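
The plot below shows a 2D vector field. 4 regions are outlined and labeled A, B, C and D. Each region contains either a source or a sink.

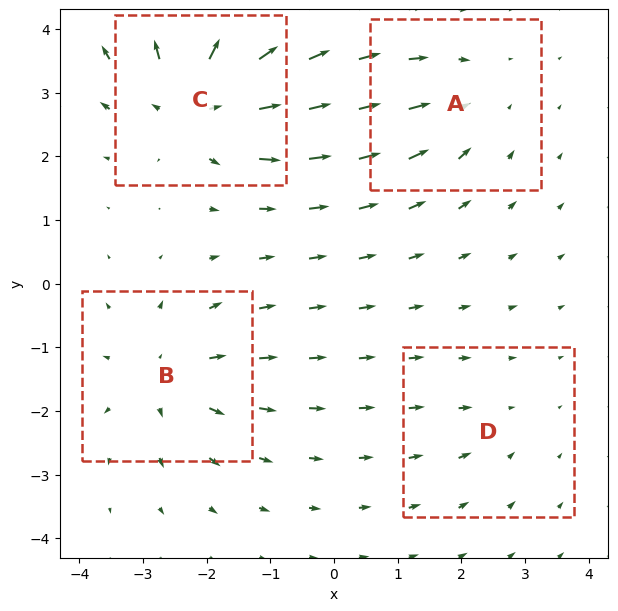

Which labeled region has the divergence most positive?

C

Divergence at each region's feature centre — A: about -3, B: about +5, C: about +7, D: about -2. Region C is most positive.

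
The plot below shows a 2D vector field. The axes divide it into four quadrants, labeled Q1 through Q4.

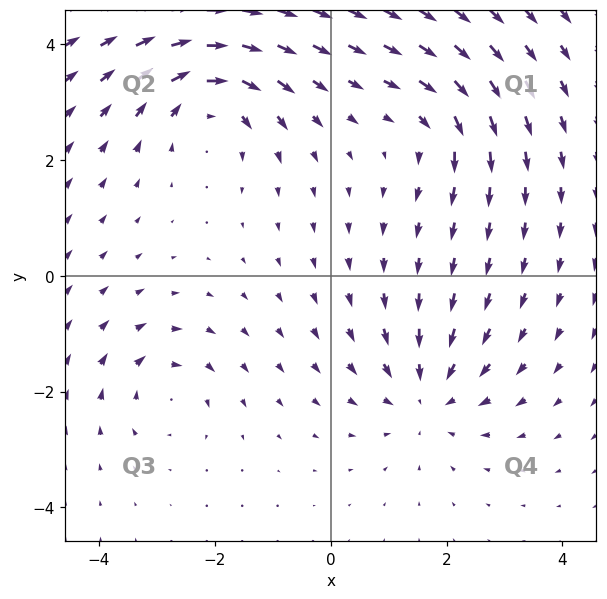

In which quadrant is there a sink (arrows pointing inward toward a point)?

The sink sits at approximately (1.7, -2.1), which lies in quadrant Q4. The divergence there is about -4, negative as expected for a sink.

Q4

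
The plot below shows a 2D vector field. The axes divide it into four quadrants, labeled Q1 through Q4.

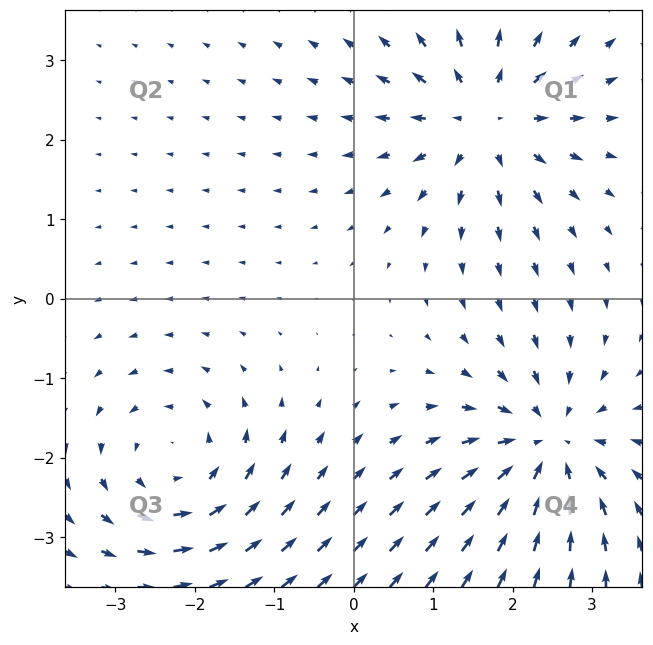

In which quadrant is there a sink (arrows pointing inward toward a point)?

Q4

The sink sits at approximately (2.4, -1.9), which lies in quadrant Q4. The divergence there is about -4, negative as expected for a sink.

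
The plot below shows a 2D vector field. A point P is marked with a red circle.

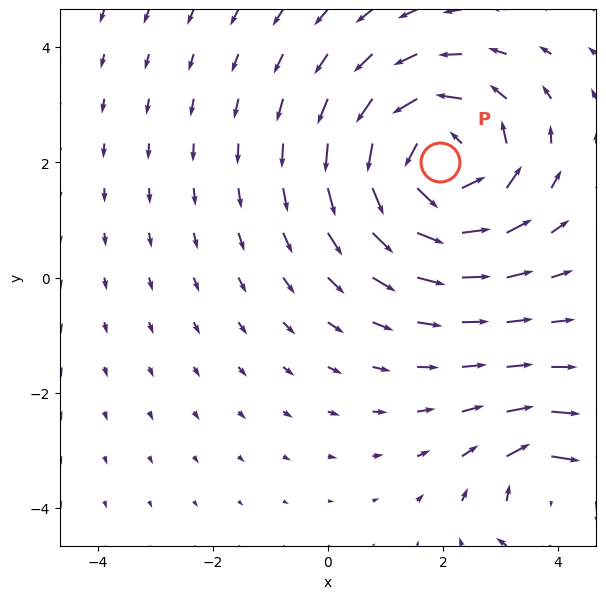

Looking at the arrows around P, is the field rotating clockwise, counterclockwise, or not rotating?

Near P at (2.0, 2.0) the arrows circulate counterclockwise. The curl (z-component) there is about +4; positive curl means counterclockwise rotation.

counterclockwise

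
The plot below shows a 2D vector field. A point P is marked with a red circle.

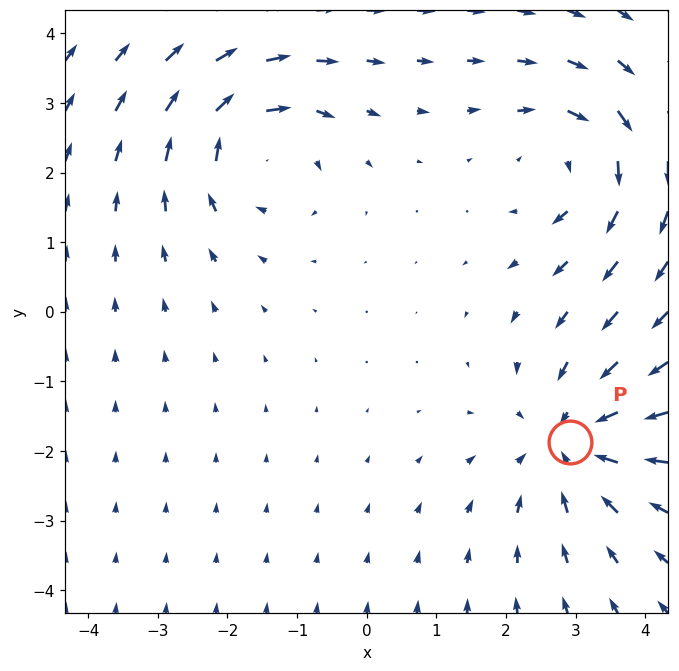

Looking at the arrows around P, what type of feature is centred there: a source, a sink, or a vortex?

At P (2.9, -1.9) the arrows converge inward. Divergence about -3, curl ≈0 — negative divergence with near-zero curl is a sink.

sink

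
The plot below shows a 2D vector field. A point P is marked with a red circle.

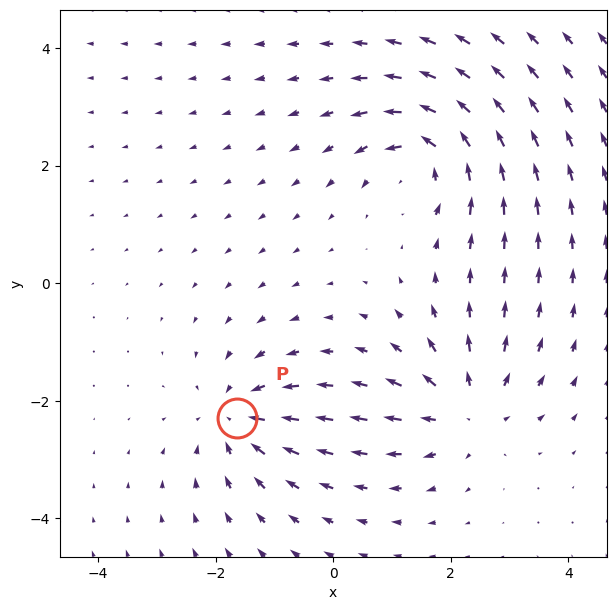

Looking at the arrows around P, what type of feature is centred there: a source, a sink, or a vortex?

sink

At P (-1.6, -2.3) the arrows converge inward. Divergence about -4, curl ≈0 — negative divergence with near-zero curl is a sink.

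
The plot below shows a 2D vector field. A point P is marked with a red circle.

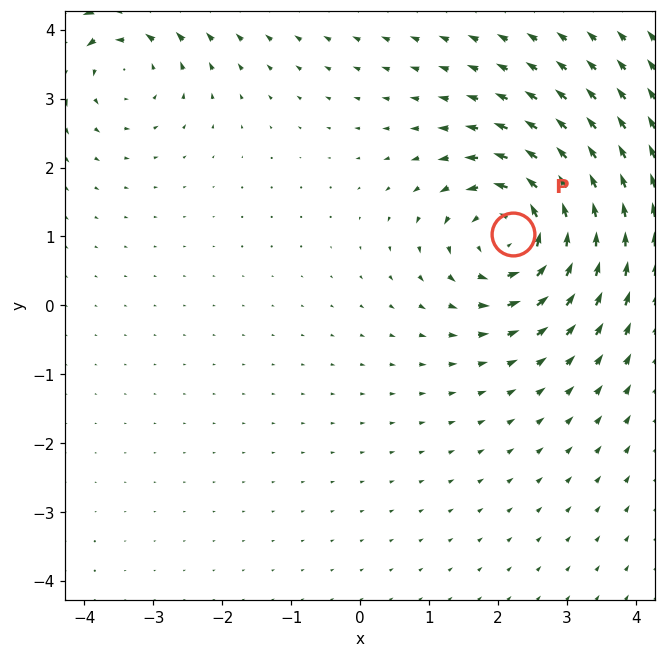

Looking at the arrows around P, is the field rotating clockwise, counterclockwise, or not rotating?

Near P at (2.2, 1.0) the arrows circulate counterclockwise. The curl (z-component) there is about +5; positive curl means counterclockwise rotation.

counterclockwise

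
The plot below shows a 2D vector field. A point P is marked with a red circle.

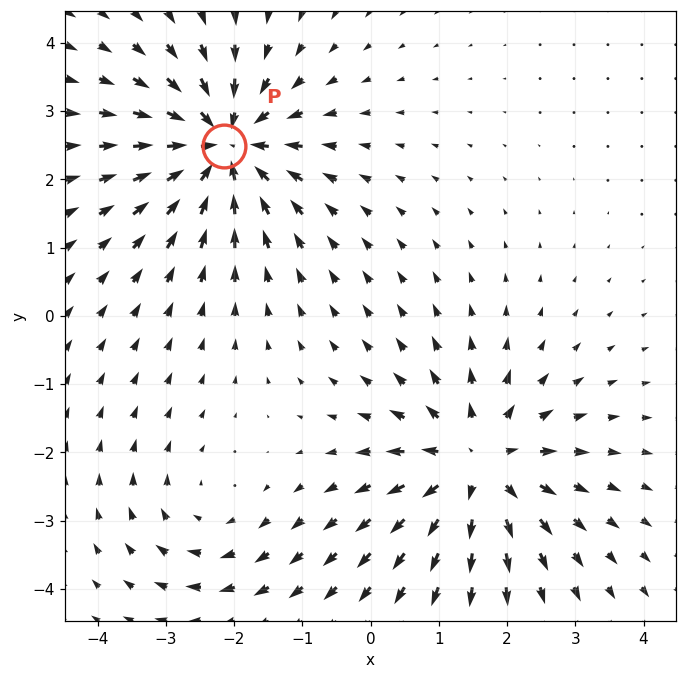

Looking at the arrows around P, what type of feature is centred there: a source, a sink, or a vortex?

At P (-2.2, 2.5) the arrows converge inward. Divergence about -6, curl ≈0 — negative divergence with near-zero curl is a sink.

sink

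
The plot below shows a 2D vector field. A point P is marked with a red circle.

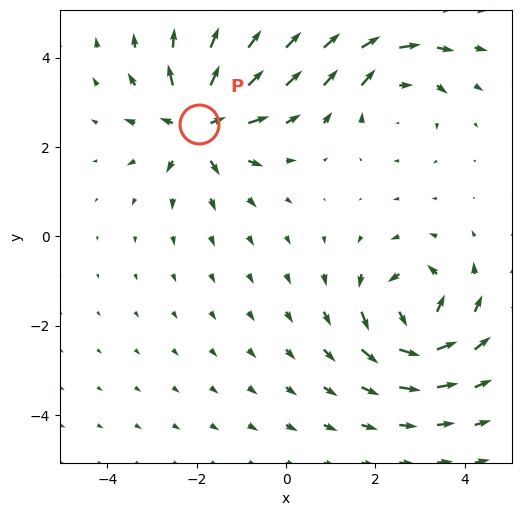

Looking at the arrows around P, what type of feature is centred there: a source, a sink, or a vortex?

At P (-2.0, 2.5) the arrows spread outward. Divergence about +6, curl ≈0 — positive divergence with near-zero curl is a source.

source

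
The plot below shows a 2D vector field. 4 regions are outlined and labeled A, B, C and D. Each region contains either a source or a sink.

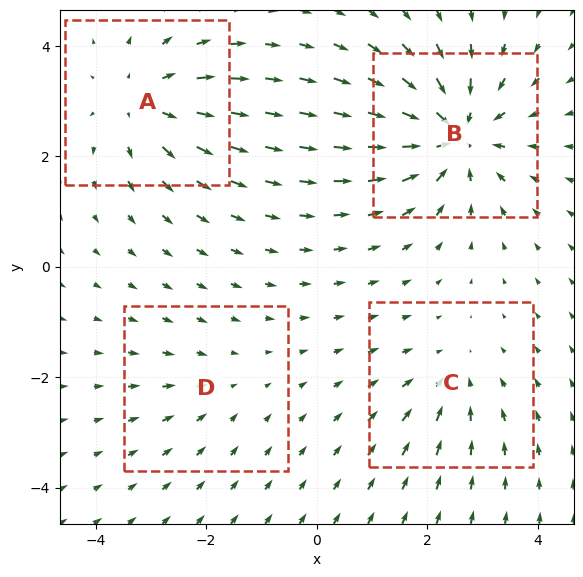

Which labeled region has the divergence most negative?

Divergence at each region's feature centre — A: about +5, B: about -7, C: about -3, D: about -2. Region B is most negative.

B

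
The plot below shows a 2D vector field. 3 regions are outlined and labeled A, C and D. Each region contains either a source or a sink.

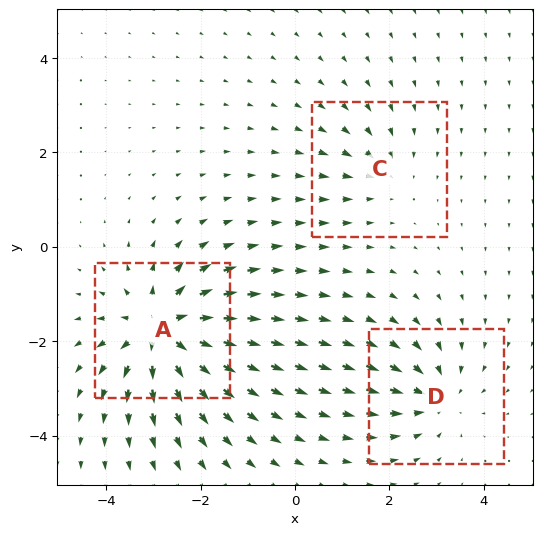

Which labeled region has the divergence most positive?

Divergence at each region's feature centre — A: about +6, C: about -2, D: about -3. Region A is most positive.

A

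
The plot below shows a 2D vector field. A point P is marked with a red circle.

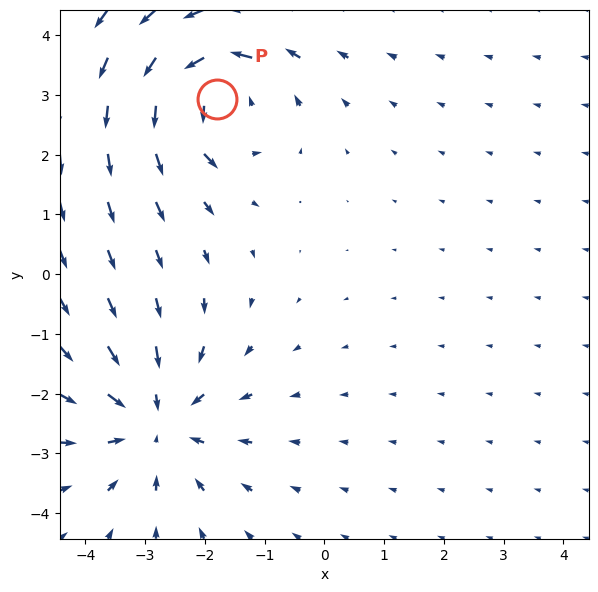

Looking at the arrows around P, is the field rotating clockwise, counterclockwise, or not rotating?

counterclockwise

Near P at (-1.8, 2.9) the arrows circulate counterclockwise. The curl (z-component) there is about +5; positive curl means counterclockwise rotation.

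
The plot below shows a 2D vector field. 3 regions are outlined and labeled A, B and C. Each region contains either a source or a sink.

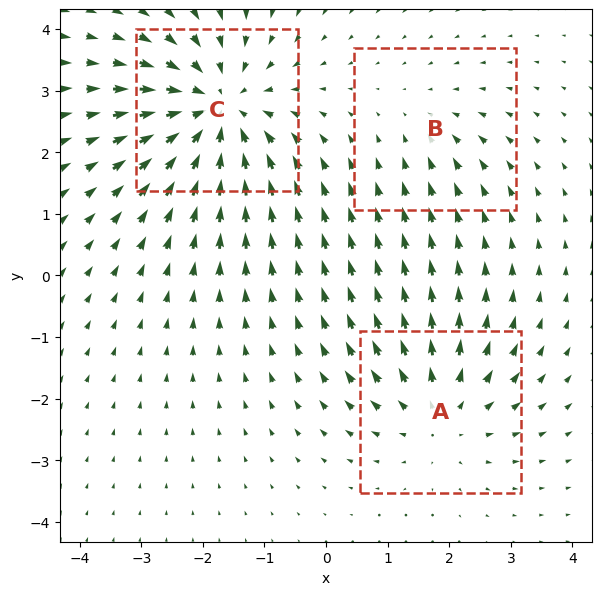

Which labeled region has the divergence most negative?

Divergence at each region's feature centre — A: about +3, B: about -2, C: about -5. Region C is most negative.

C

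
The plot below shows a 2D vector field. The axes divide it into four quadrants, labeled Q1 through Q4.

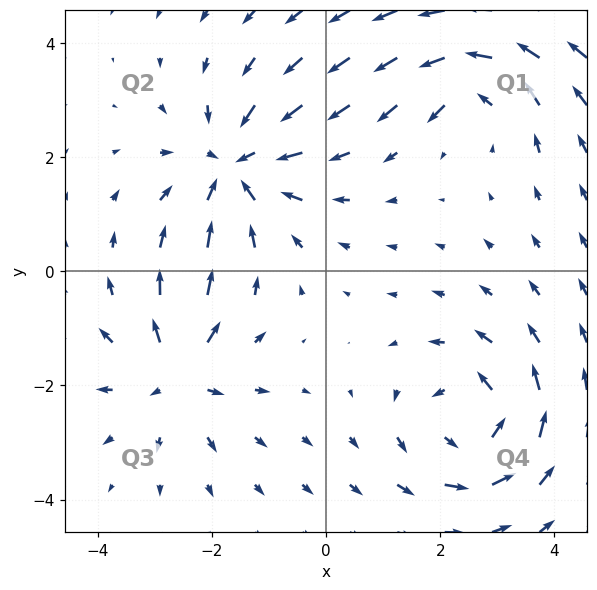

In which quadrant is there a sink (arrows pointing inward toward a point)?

Q2

The sink sits at approximately (-1.6, 1.8), which lies in quadrant Q2. The divergence there is about -5, negative as expected for a sink.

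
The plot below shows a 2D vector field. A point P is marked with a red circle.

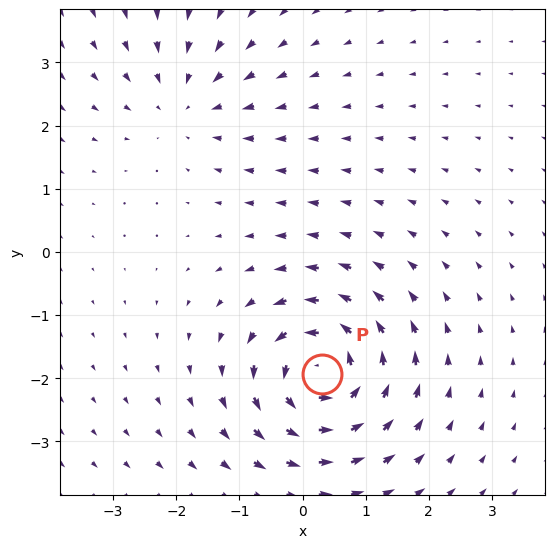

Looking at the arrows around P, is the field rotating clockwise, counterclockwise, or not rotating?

Near P at (0.3, -1.9) the arrows circulate counterclockwise. The curl (z-component) there is about +6; positive curl means counterclockwise rotation.

counterclockwise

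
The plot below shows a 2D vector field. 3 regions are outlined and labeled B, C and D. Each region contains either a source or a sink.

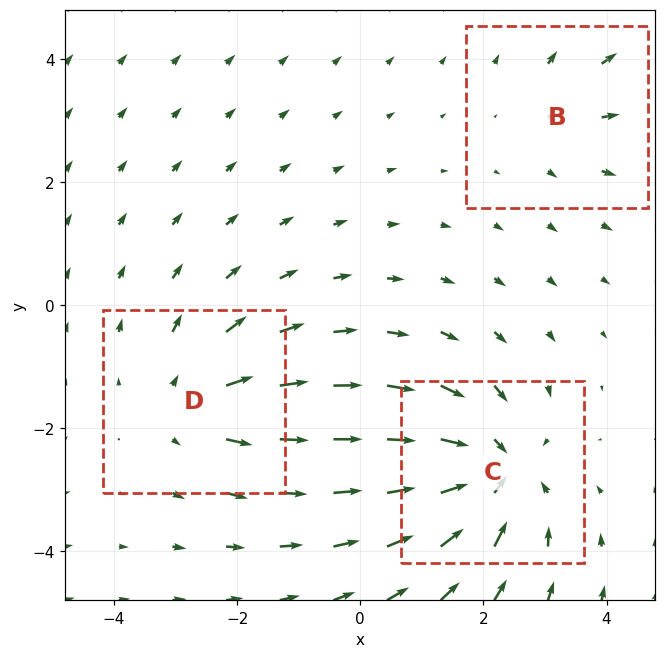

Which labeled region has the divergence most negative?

Divergence at each region's feature centre — B: about +2, C: about -4, D: about +3. Region C is most negative.

C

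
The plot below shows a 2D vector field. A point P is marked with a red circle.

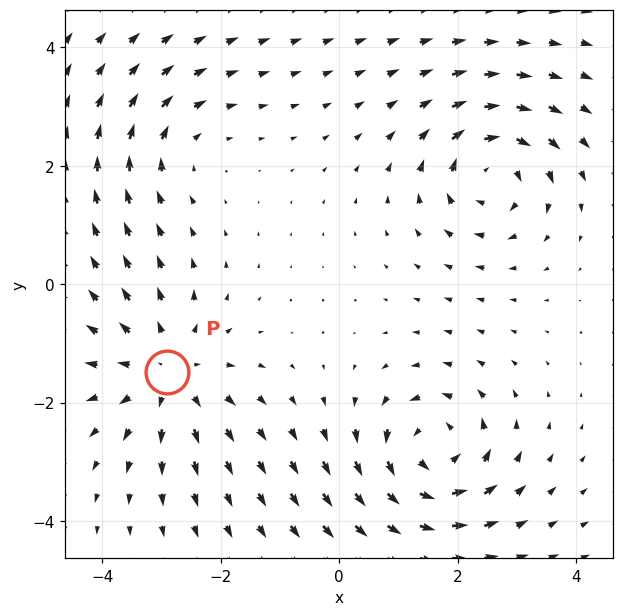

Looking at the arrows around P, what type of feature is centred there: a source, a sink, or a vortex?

source

At P (-2.9, -1.5) the arrows spread outward. Divergence about +4, curl ≈0 — positive divergence with near-zero curl is a source.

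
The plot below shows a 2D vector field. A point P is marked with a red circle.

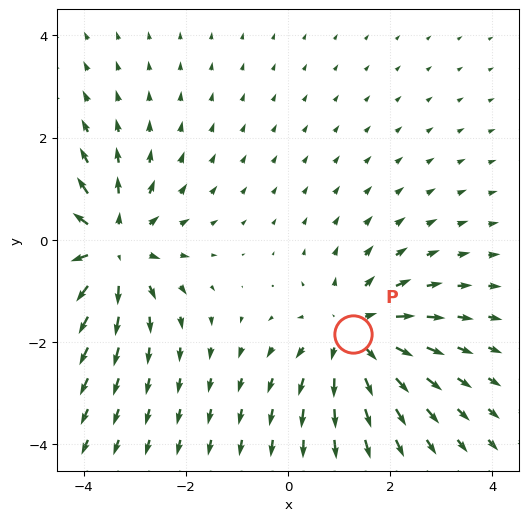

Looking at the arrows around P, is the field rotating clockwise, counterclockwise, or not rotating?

not rotating

Near P at (1.3, -1.9) the arrows show no circulation. The curl there is ≈0.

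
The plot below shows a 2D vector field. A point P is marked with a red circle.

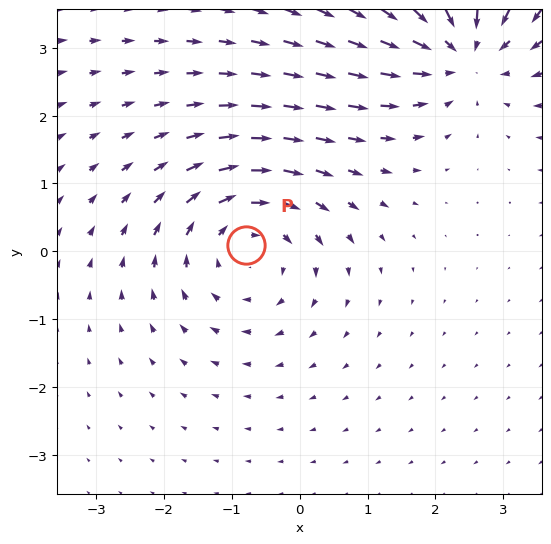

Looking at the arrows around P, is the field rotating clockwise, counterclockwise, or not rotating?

clockwise

Near P at (-0.8, 0.1) the arrows circulate clockwise. The curl (z-component) there is about -4; negative curl means clockwise rotation.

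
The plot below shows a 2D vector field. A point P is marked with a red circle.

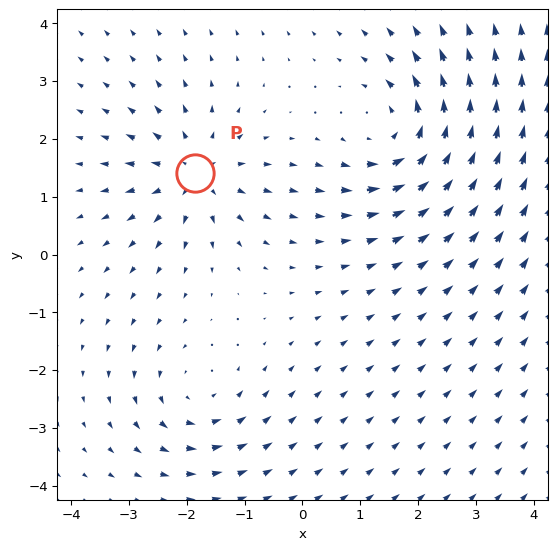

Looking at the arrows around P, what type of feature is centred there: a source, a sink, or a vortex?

source

At P (-1.9, 1.4) the arrows spread outward. Divergence about +5, curl ≈0 — positive divergence with near-zero curl is a source.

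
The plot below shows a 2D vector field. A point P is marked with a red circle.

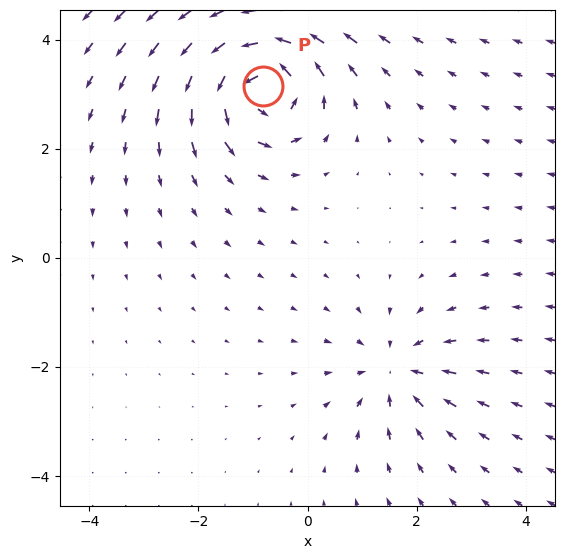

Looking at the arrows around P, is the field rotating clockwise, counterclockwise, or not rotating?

Near P at (-0.8, 3.2) the arrows circulate counterclockwise. The curl (z-component) there is about +7; positive curl means counterclockwise rotation.

counterclockwise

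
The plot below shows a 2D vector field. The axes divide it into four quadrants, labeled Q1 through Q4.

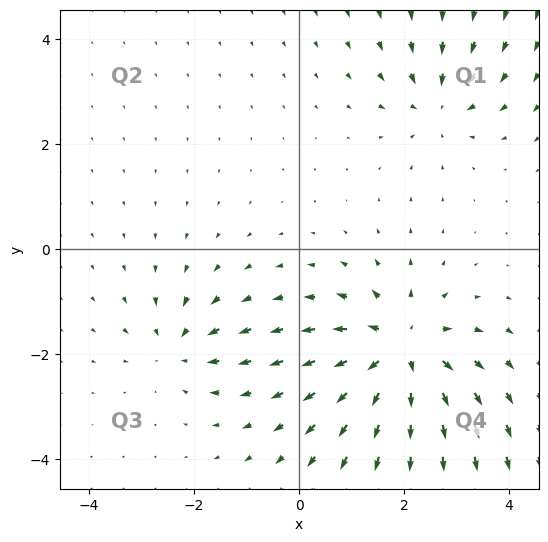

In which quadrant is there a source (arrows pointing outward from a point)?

The source sits at approximately (1.9, -1.9), which lies in quadrant Q4. The divergence there is about +5, positive as expected for a source.

Q4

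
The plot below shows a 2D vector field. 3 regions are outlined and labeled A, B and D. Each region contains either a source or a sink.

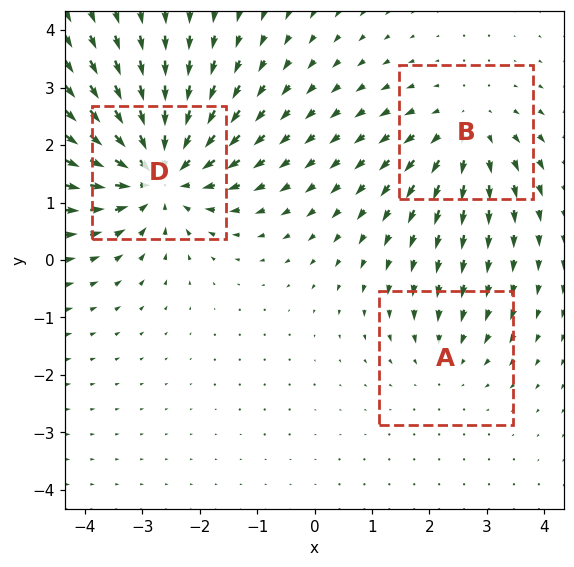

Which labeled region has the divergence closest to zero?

Divergence at each region's feature centre — A: about -2, B: about +3, D: about -5. Region A is closest to zero.

A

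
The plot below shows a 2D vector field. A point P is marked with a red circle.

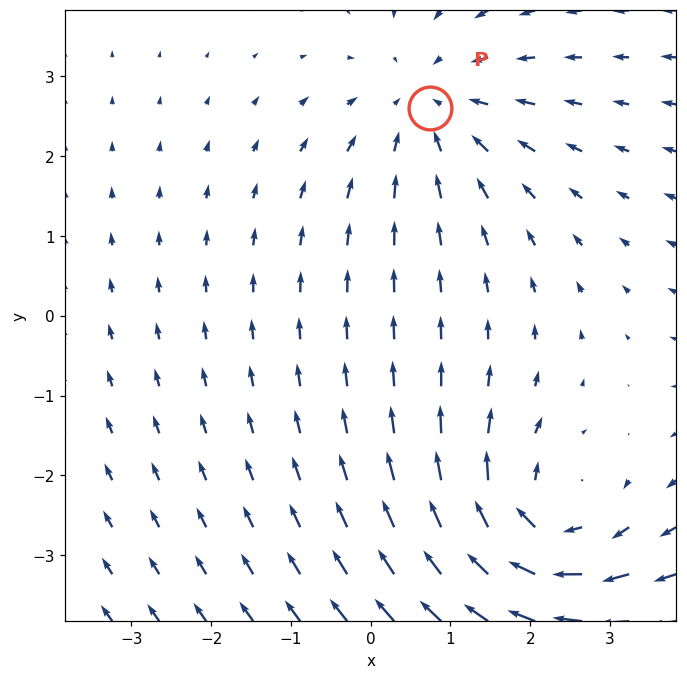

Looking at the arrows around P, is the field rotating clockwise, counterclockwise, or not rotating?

not rotating

Near P at (0.7, 2.6) the arrows show no circulation. The curl there is ≈0.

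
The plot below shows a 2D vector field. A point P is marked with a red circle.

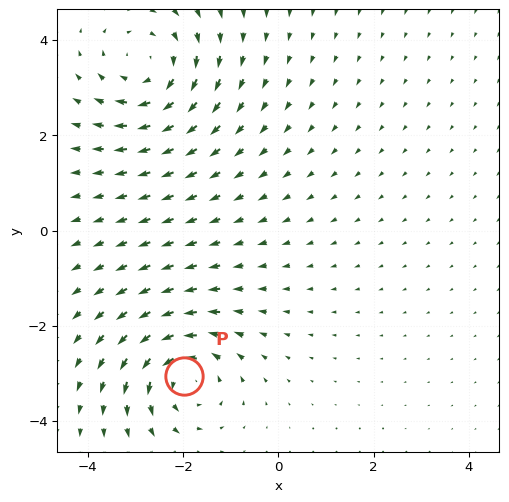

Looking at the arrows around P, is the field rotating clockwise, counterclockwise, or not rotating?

counterclockwise

Near P at (-2.0, -3.1) the arrows circulate counterclockwise. The curl (z-component) there is about +4; positive curl means counterclockwise rotation.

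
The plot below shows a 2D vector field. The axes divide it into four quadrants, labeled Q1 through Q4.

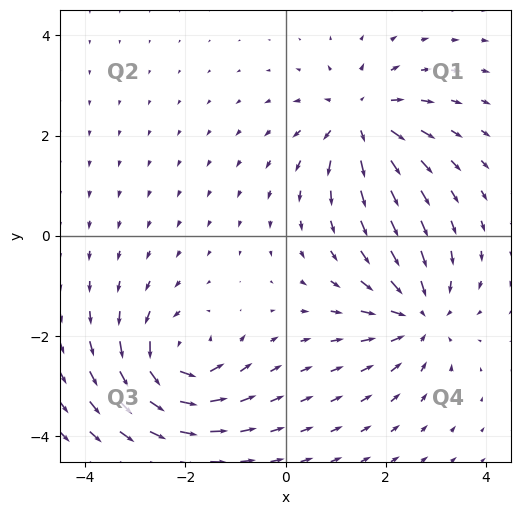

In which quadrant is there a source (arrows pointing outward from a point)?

Q1

The source sits at approximately (1.5, 2.3), which lies in quadrant Q1. The divergence there is about +6, positive as expected for a source.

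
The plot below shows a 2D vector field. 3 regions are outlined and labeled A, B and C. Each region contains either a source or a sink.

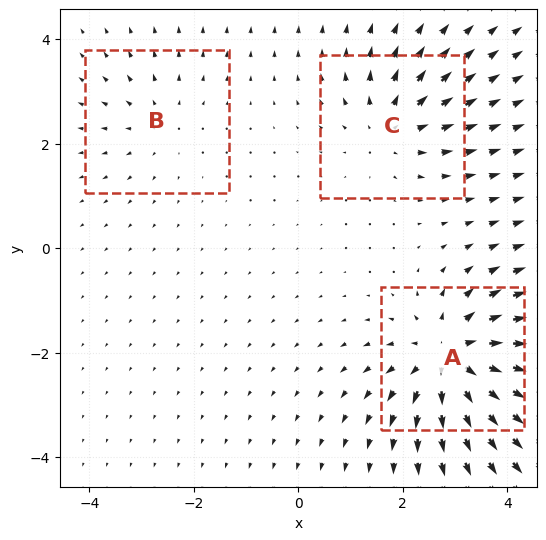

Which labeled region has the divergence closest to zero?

Divergence at each region's feature centre — A: about +5, B: about +2, C: about +3. Region B is closest to zero.

B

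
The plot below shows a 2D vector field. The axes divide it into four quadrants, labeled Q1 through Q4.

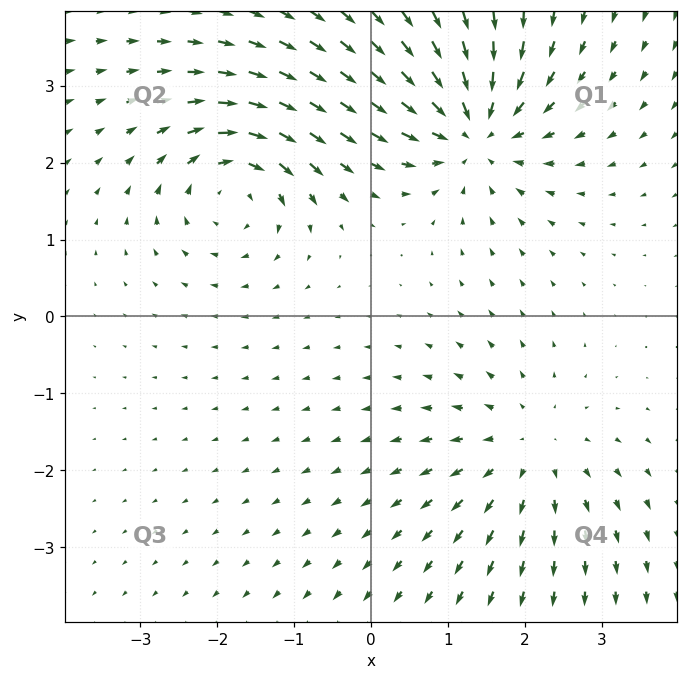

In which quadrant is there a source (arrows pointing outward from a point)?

Q4

The source sits at approximately (2.0, -1.8), which lies in quadrant Q4. The divergence there is about +3, positive as expected for a source.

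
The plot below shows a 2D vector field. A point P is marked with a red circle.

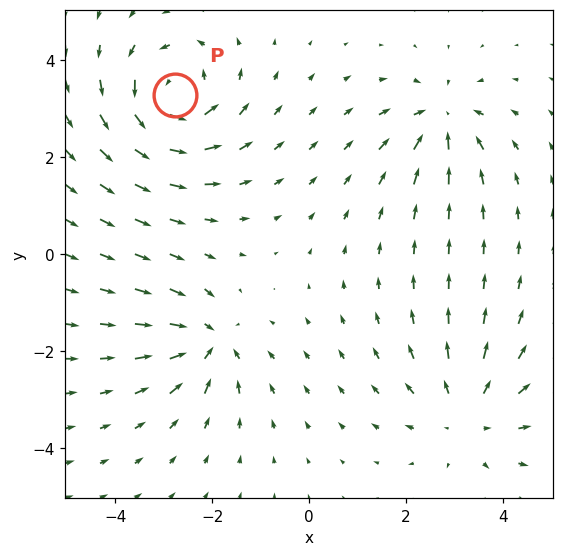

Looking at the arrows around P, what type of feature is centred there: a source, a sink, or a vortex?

vortex

At P (-2.8, 3.3) the arrows circulate counterclockwise. Divergence ≈0, curl about +5 — near-zero divergence with nonzero curl is a vortex.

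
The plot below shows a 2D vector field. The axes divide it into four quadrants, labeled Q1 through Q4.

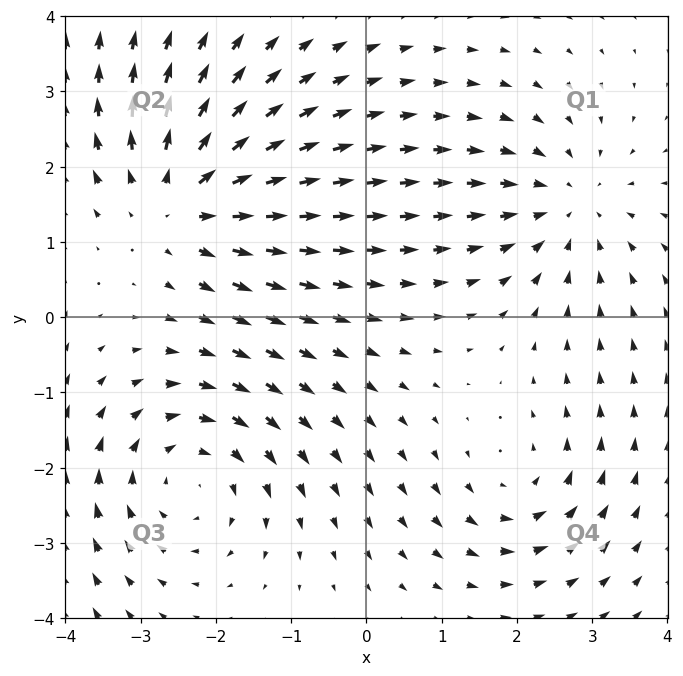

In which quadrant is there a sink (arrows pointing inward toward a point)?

Q1

The sink sits at approximately (2.7, 1.5), which lies in quadrant Q1. The divergence there is about -3, negative as expected for a sink.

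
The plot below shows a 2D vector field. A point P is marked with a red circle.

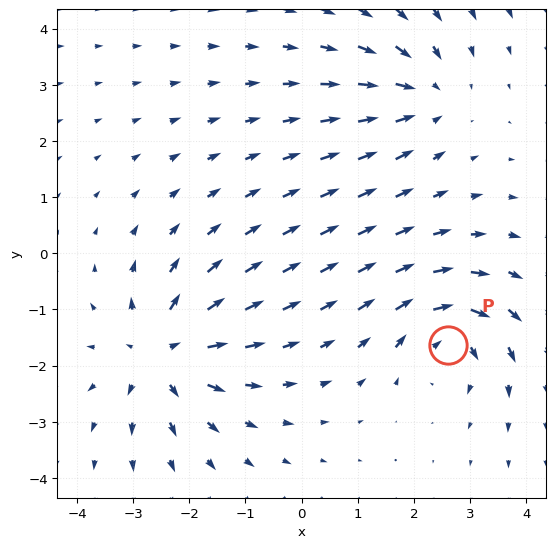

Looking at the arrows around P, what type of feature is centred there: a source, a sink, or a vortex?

At P (2.6, -1.6) the arrows circulate clockwise. Divergence ≈0, curl about -6 — near-zero divergence with nonzero curl is a vortex.

vortex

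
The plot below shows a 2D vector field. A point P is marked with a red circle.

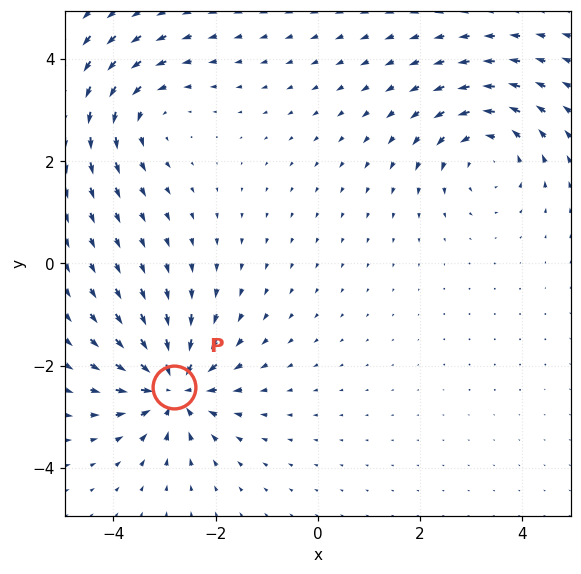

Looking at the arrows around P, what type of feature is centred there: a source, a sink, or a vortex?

At P (-2.8, -2.4) the arrows converge inward. Divergence about -6, curl ≈0 — negative divergence with near-zero curl is a sink.

sink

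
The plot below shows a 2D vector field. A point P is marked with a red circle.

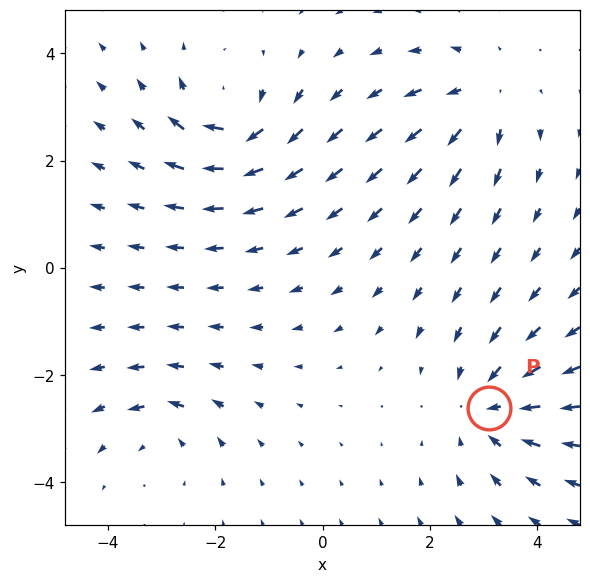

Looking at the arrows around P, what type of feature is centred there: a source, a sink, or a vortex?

At P (3.1, -2.6) the arrows converge inward. Divergence about -4, curl ≈0 — negative divergence with near-zero curl is a sink.

sink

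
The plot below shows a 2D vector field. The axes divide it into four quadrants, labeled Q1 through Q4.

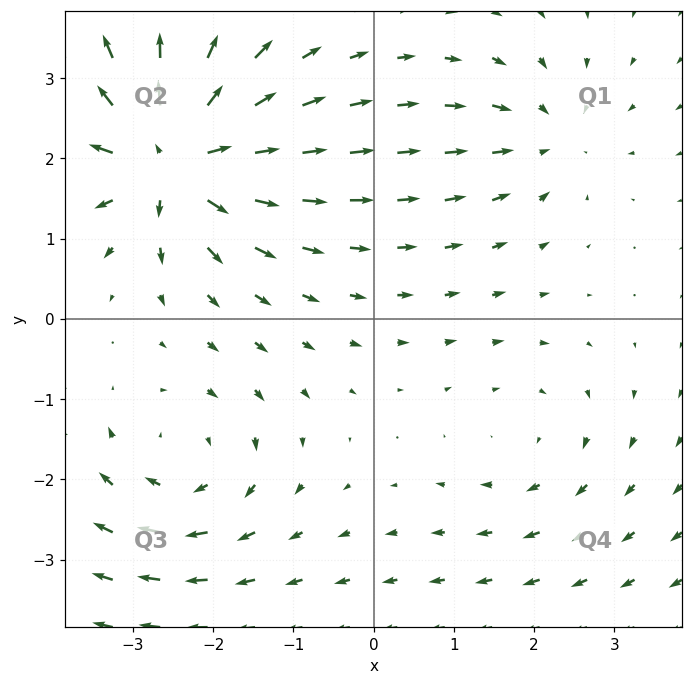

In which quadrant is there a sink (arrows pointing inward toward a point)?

Q1

The sink sits at approximately (2.2, 2.3), which lies in quadrant Q1. The divergence there is about -3, negative as expected for a sink.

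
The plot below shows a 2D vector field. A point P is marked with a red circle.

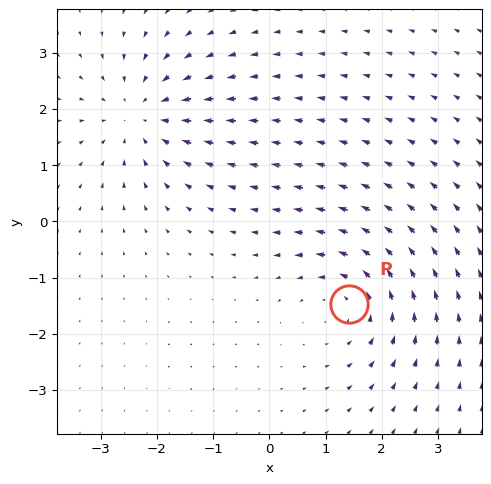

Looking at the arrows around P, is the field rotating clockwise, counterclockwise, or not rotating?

Near P at (1.4, -1.5) the arrows circulate counterclockwise. The curl (z-component) there is about +2; positive curl means counterclockwise rotation.

counterclockwise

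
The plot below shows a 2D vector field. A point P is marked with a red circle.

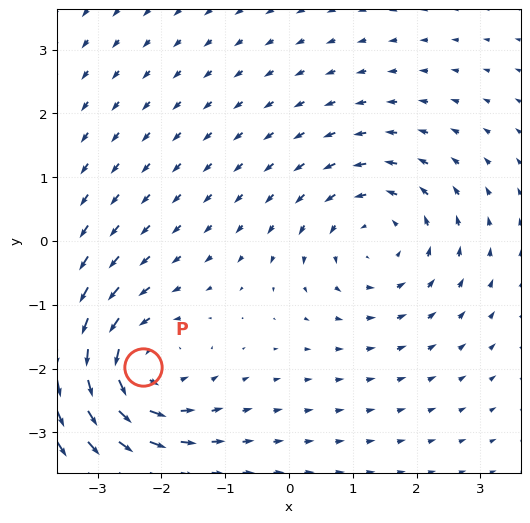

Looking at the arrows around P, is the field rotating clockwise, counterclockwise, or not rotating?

counterclockwise

Near P at (-2.3, -2.0) the arrows circulate counterclockwise. The curl (z-component) there is about +4; positive curl means counterclockwise rotation.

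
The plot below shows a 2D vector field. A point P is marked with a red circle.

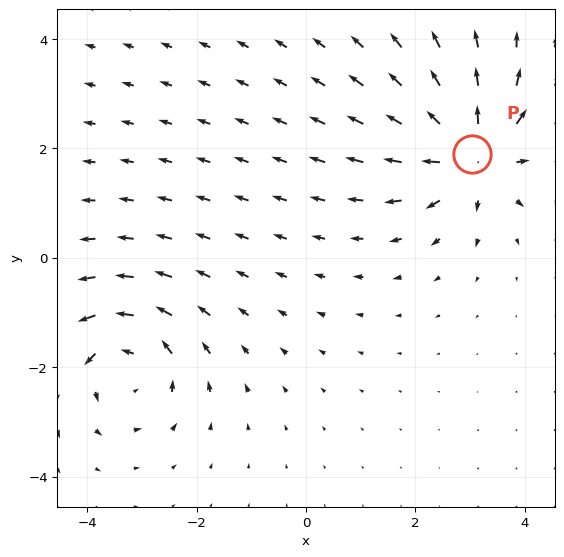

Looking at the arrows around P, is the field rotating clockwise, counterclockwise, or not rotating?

not rotating

Near P at (3.0, 1.9) the arrows show no circulation. The curl there is ≈0.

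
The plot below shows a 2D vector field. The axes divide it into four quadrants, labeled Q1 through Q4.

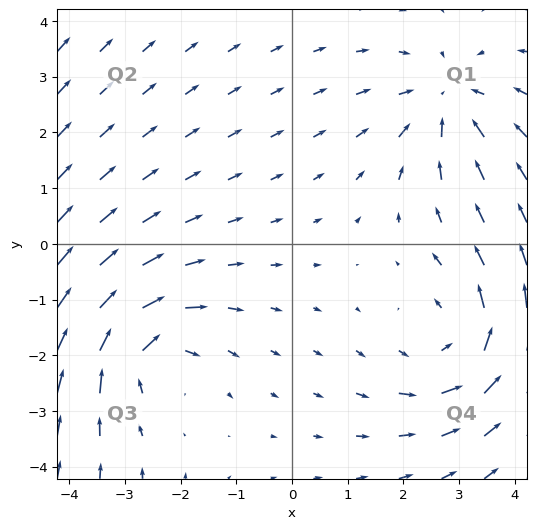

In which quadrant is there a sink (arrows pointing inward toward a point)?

Q1

The sink sits at approximately (2.8, 2.6), which lies in quadrant Q1. The divergence there is about -3, negative as expected for a sink.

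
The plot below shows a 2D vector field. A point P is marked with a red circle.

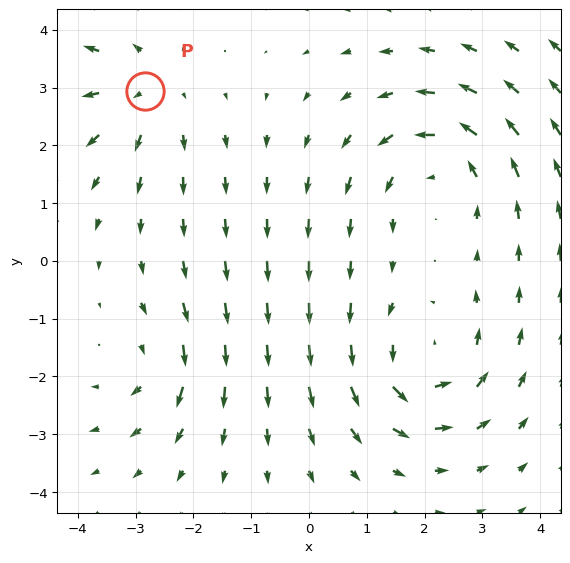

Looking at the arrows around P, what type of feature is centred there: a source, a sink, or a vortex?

At P (-2.8, 2.9) the arrows spread outward. Divergence about +3, curl ≈0 — positive divergence with near-zero curl is a source.

source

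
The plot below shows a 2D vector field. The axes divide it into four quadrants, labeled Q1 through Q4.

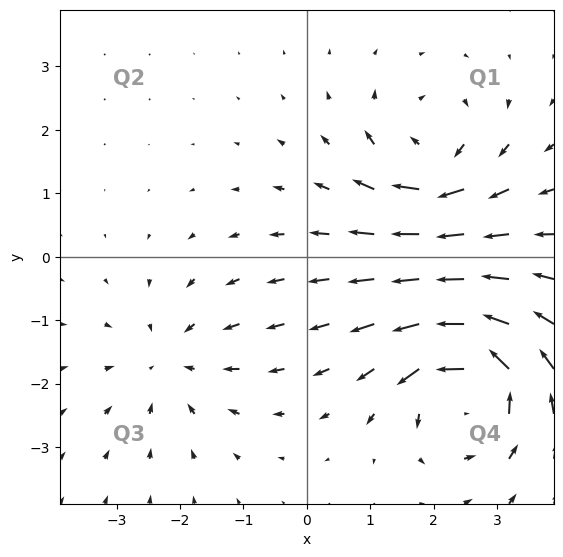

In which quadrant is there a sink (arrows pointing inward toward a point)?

The sink sits at approximately (-2.1, -1.6), which lies in quadrant Q3. The divergence there is about -3, negative as expected for a sink.

Q3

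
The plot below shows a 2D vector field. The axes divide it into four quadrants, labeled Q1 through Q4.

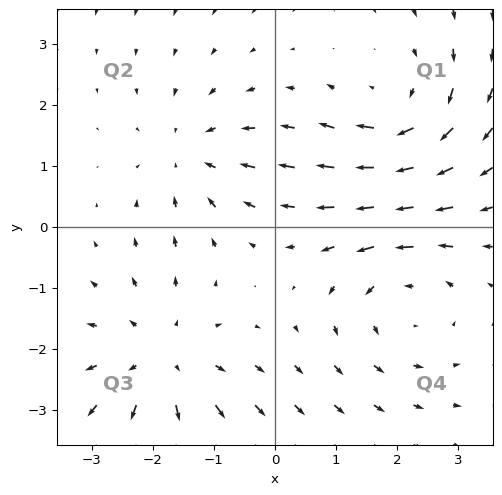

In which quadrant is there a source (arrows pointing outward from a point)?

Q3

The source sits at approximately (-1.8, -2.2), which lies in quadrant Q3. The divergence there is about +4, positive as expected for a source.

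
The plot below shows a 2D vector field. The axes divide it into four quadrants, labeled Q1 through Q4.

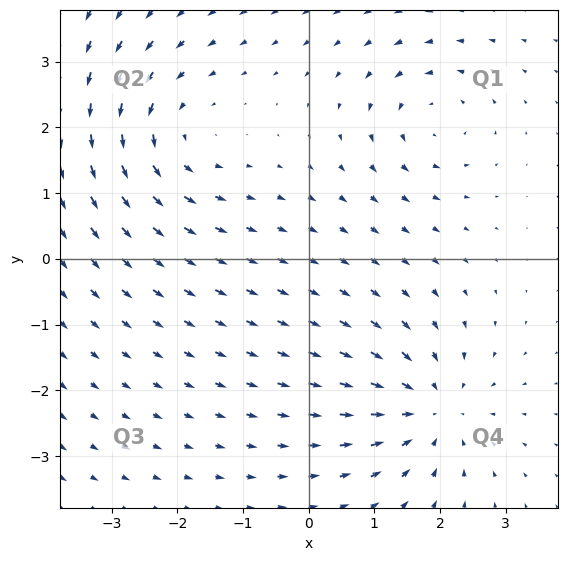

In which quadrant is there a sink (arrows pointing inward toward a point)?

Q4

The sink sits at approximately (1.9, -2.3), which lies in quadrant Q4. The divergence there is about -4, negative as expected for a sink.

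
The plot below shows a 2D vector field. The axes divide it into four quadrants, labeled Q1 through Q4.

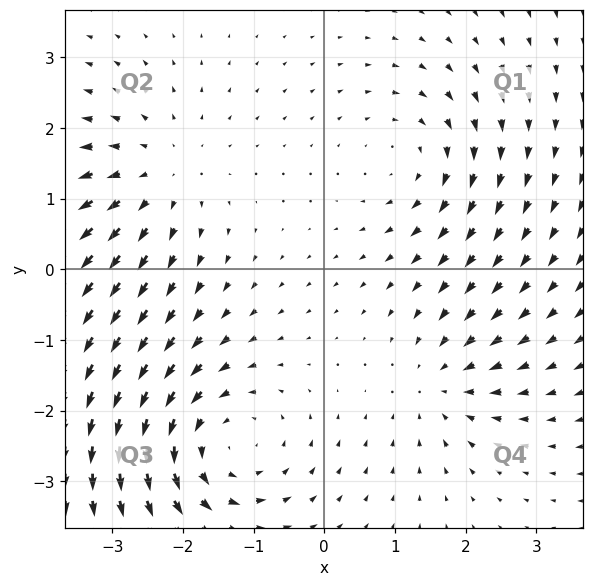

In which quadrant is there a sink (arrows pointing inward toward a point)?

Q4

The sink sits at approximately (1.7, -1.6), which lies in quadrant Q4. The divergence there is about -3, negative as expected for a sink.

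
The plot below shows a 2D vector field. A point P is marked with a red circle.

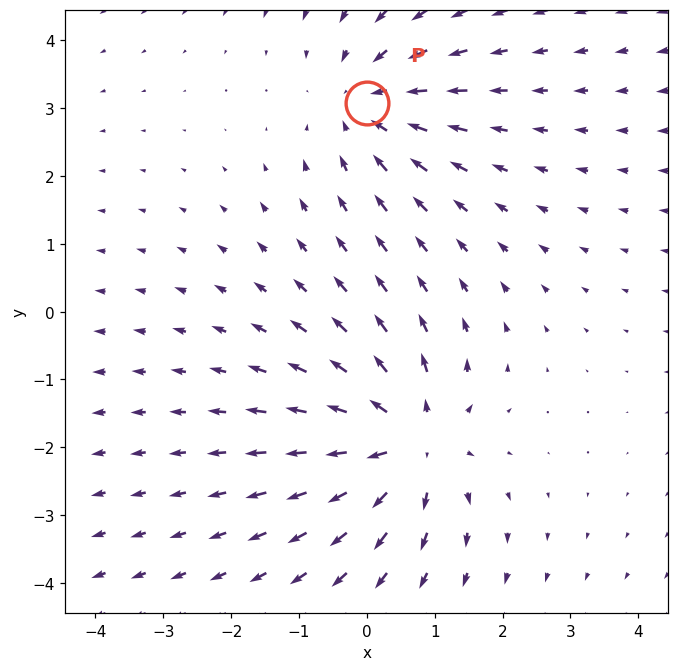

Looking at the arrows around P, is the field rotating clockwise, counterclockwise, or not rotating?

Near P at (0.0, 3.1) the arrows show no circulation. The curl there is ≈0.

not rotating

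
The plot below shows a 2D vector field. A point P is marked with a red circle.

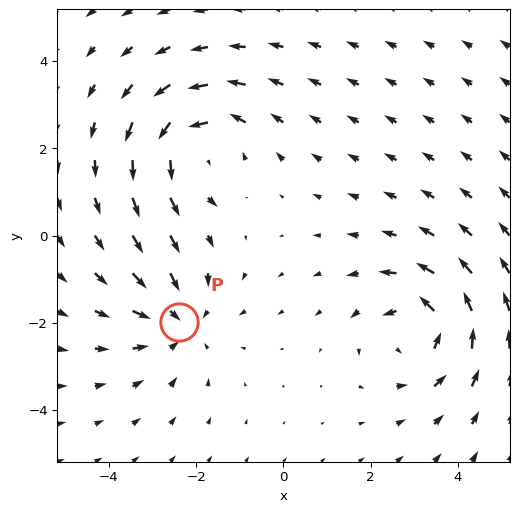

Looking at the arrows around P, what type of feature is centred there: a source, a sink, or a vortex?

sink

At P (-2.4, -2.0) the arrows converge inward. Divergence about -3, curl ≈0 — negative divergence with near-zero curl is a sink.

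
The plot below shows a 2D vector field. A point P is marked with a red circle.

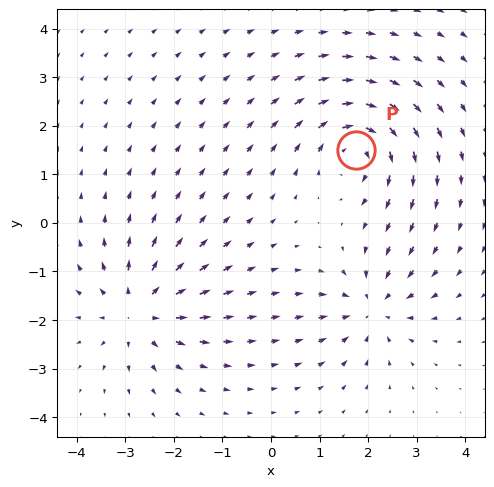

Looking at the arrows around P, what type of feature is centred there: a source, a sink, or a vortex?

At P (1.7, 1.5) the arrows circulate clockwise. Divergence ≈0, curl about -5 — near-zero divergence with nonzero curl is a vortex.

vortex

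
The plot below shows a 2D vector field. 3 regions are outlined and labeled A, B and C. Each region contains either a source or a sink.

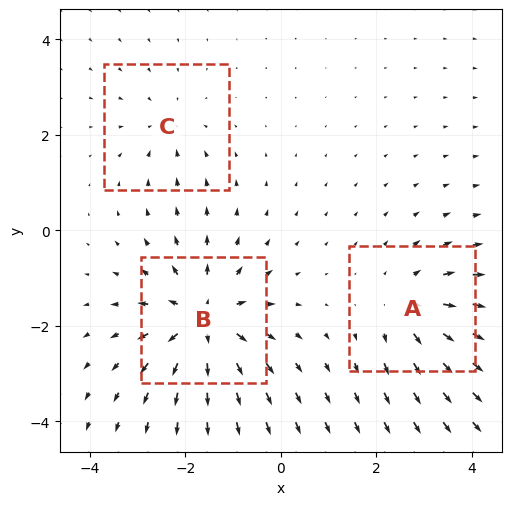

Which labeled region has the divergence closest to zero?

C

Divergence at each region's feature centre — A: about +3, B: about +5, C: about -2. Region C is closest to zero.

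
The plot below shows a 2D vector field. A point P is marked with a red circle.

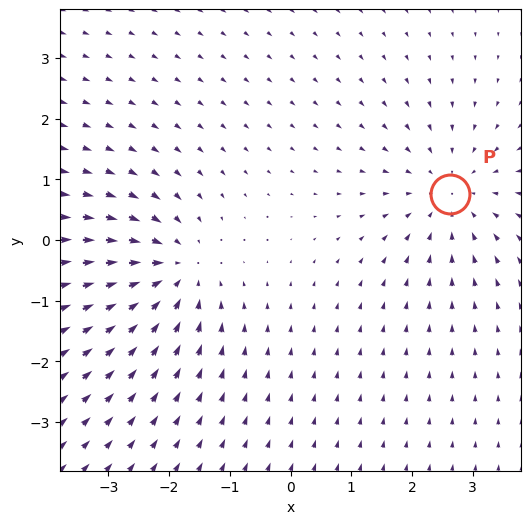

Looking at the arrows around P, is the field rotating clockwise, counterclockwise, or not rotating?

not rotating

Near P at (2.6, 0.8) the arrows show no circulation. The curl there is ≈0.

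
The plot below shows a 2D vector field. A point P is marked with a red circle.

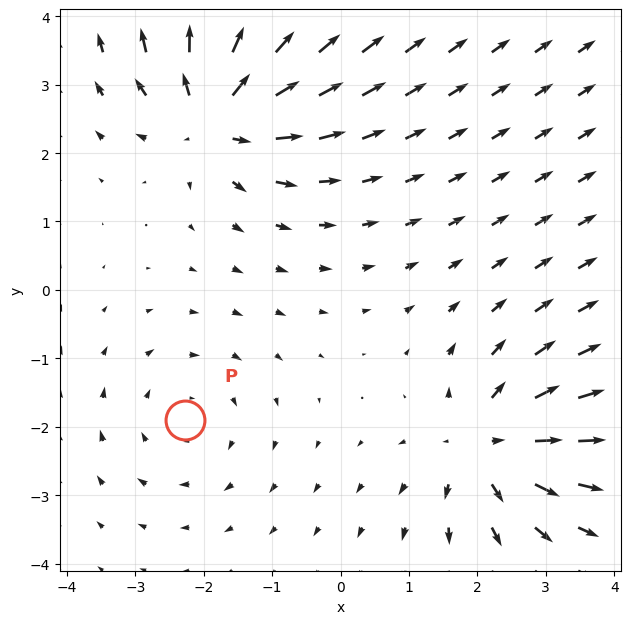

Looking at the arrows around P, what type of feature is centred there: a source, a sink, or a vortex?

vortex

At P (-2.3, -1.9) the arrows circulate clockwise. Divergence ≈0, curl about -2 — near-zero divergence with nonzero curl is a vortex.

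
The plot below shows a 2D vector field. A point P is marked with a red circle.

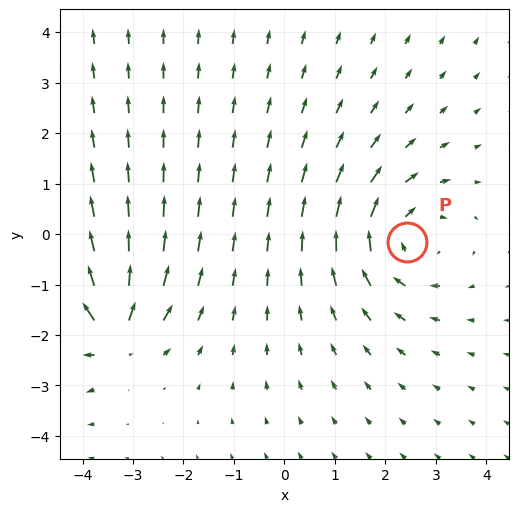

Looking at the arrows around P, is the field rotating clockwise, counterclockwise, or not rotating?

Near P at (2.4, -0.1) the arrows circulate clockwise. The curl (z-component) there is about -3; negative curl means clockwise rotation.

clockwise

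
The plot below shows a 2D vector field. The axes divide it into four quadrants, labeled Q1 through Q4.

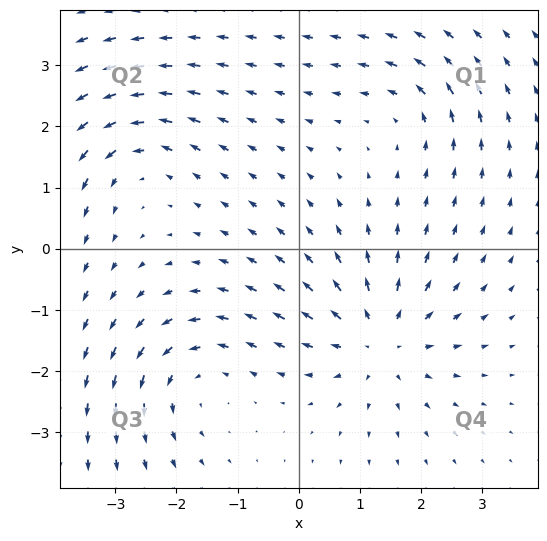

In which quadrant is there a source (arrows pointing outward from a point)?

The source sits at approximately (1.3, -1.5), which lies in quadrant Q4. The divergence there is about +5, positive as expected for a source.

Q4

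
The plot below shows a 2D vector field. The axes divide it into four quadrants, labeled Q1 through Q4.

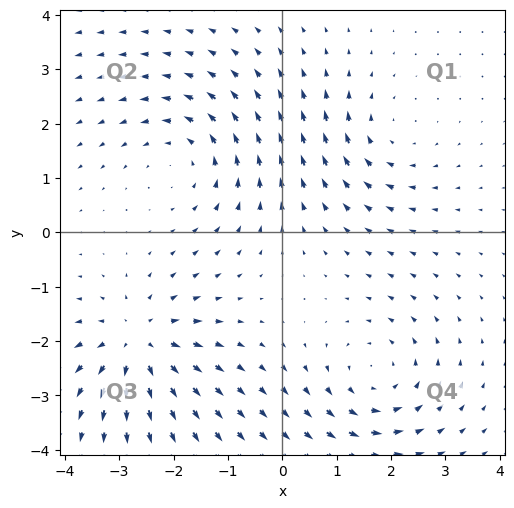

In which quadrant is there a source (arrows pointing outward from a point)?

The source sits at approximately (-2.6, -2.0), which lies in quadrant Q3. The divergence there is about +6, positive as expected for a source.

Q3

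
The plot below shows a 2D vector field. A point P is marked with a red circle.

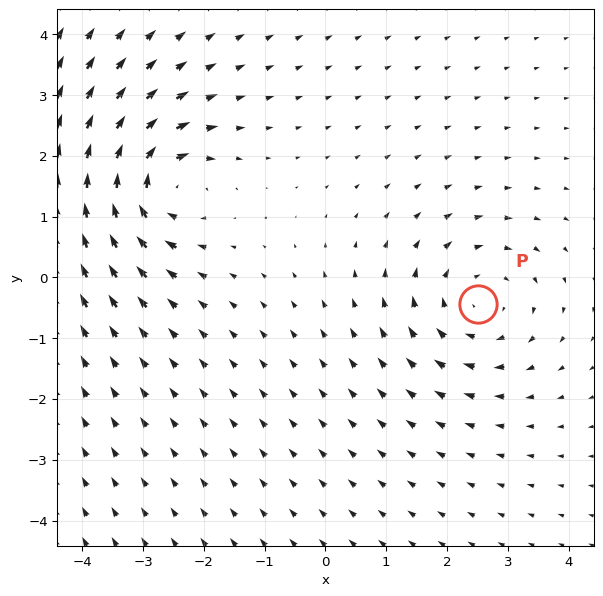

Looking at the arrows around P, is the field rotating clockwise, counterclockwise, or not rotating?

Near P at (2.5, -0.4) the arrows circulate clockwise. The curl (z-component) there is about -4; negative curl means clockwise rotation.

clockwise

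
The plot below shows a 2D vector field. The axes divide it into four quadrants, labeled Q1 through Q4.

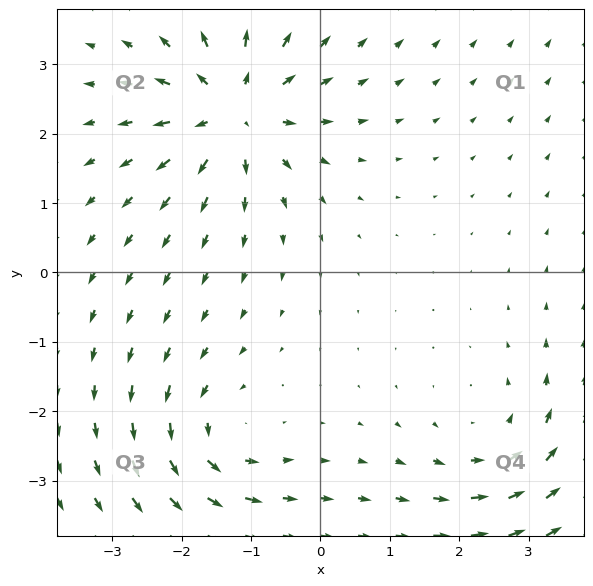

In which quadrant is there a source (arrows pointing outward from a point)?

Q2

The source sits at approximately (-1.2, 2.3), which lies in quadrant Q2. The divergence there is about +6, positive as expected for a source.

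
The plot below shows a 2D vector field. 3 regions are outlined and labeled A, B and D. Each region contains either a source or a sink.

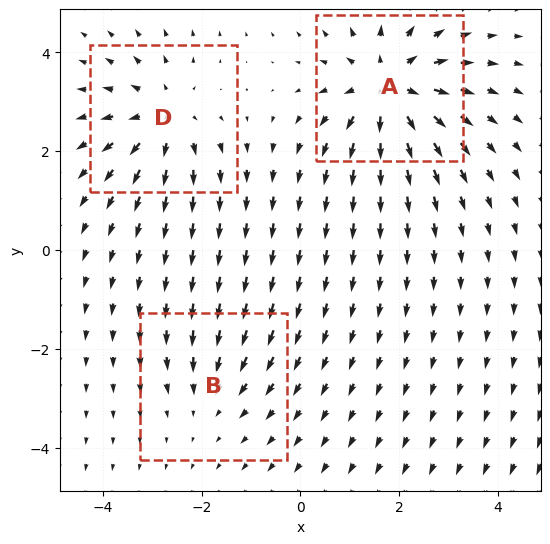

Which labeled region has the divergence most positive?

A

Divergence at each region's feature centre — A: about +5, B: about -2, D: about +4. Region A is most positive.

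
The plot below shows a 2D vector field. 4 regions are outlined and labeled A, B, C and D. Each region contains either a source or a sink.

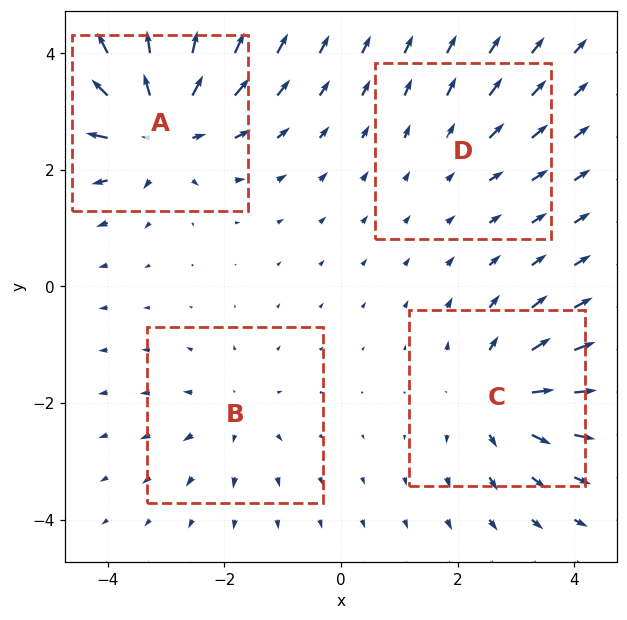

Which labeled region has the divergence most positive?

Divergence at each region's feature centre — A: about +7, B: about +3, C: about +5, D: about +2. Region A is most positive.

A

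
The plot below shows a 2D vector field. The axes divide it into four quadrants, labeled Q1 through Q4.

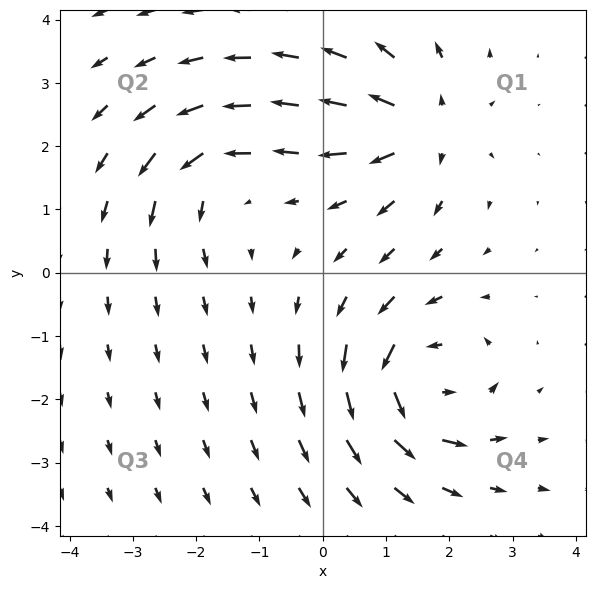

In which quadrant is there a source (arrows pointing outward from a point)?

Q1

The source sits at approximately (1.6, 2.3), which lies in quadrant Q1. The divergence there is about +4, positive as expected for a source.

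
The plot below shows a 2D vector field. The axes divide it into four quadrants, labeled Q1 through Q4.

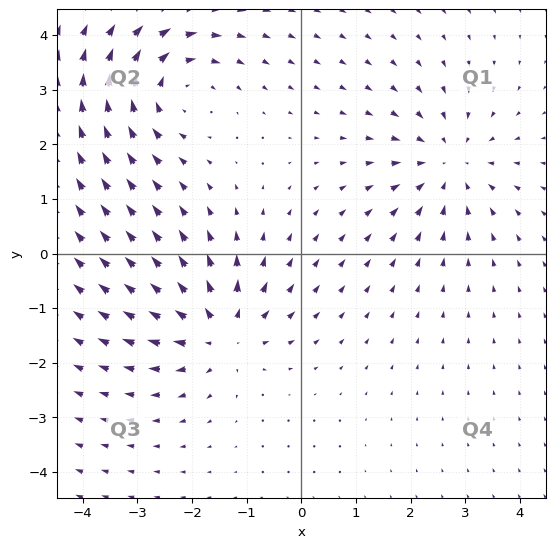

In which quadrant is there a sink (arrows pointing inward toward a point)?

The sink sits at approximately (2.7, 1.6), which lies in quadrant Q1. The divergence there is about -4, negative as expected for a sink.

Q1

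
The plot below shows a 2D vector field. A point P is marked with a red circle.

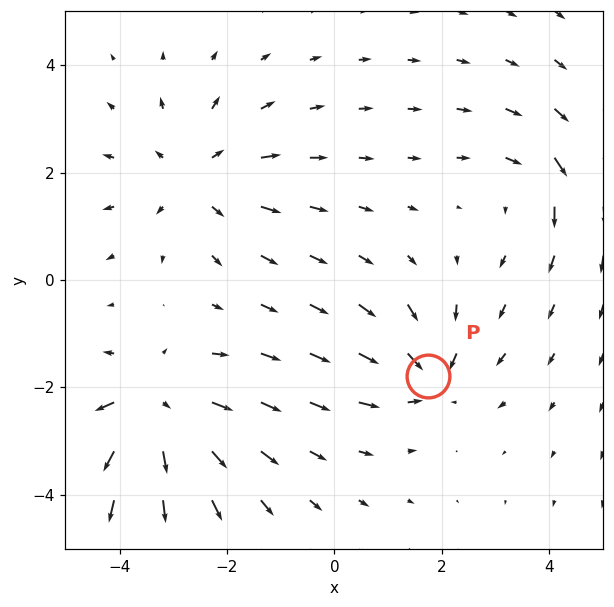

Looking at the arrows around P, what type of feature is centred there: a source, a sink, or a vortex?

At P (1.7, -1.8) the arrows converge inward. Divergence about -4, curl ≈0 — negative divergence with near-zero curl is a sink.

sink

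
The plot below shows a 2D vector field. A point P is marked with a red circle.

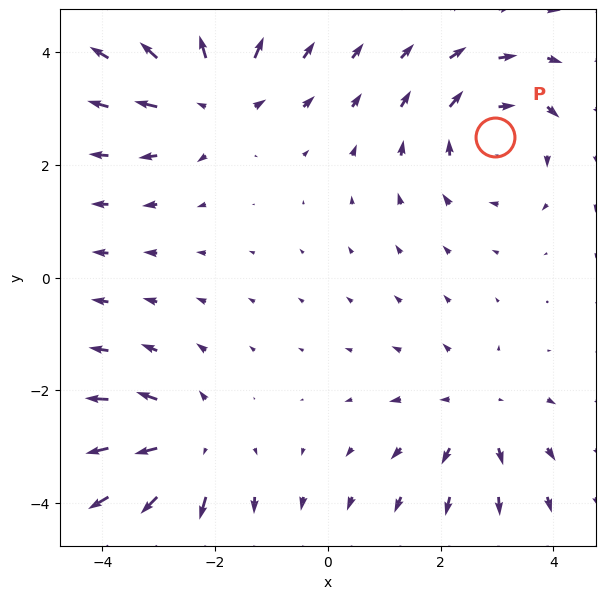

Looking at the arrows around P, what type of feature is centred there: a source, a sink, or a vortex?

vortex

At P (3.0, 2.5) the arrows circulate clockwise. Divergence ≈0, curl about -4 — near-zero divergence with nonzero curl is a vortex.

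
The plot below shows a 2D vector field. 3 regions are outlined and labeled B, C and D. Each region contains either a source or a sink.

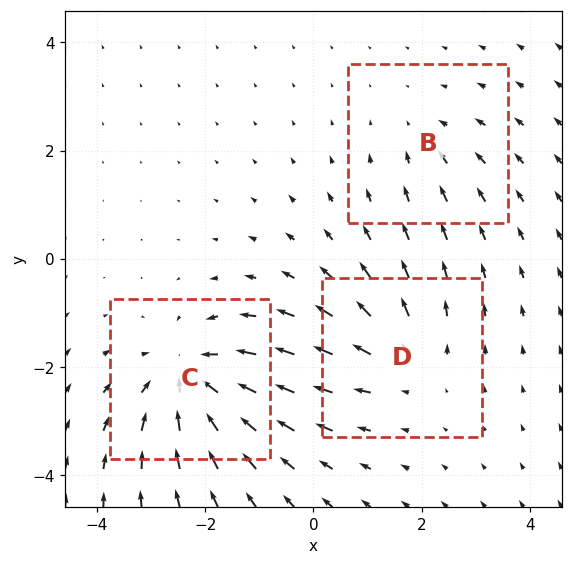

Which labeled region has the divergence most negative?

C

Divergence at each region's feature centre — B: about -2, C: about -4, D: about +3. Region C is most negative.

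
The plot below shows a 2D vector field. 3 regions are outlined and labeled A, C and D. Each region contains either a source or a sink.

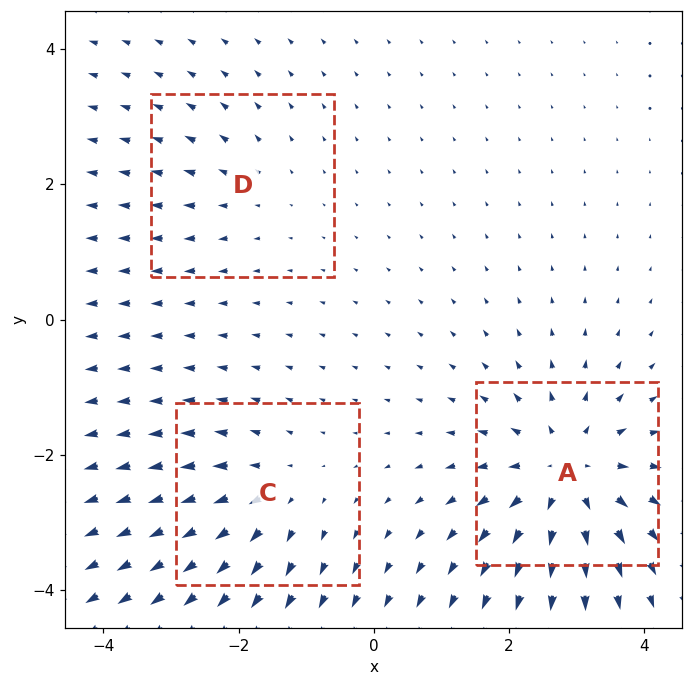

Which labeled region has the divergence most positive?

Divergence at each region's feature centre — A: about +5, C: about +3, D: about +2. Region A is most positive.

A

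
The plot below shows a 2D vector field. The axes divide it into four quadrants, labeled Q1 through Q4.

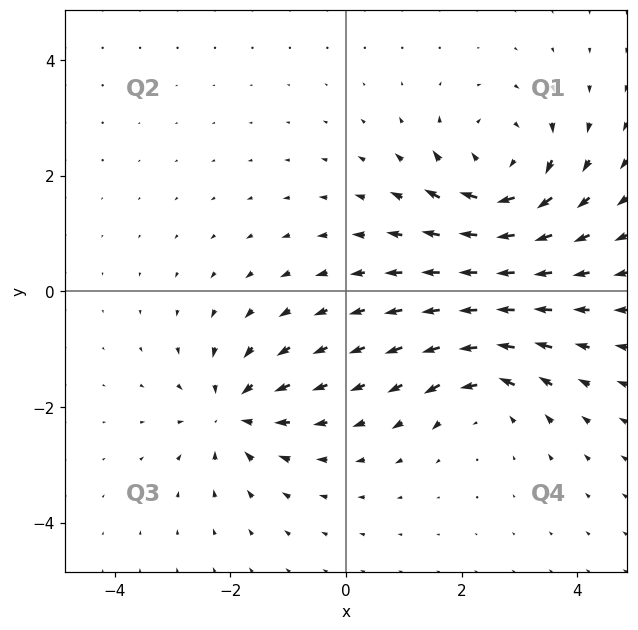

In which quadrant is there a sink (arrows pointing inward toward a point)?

The sink sits at approximately (-2.0, -2.1), which lies in quadrant Q3. The divergence there is about -5, negative as expected for a sink.

Q3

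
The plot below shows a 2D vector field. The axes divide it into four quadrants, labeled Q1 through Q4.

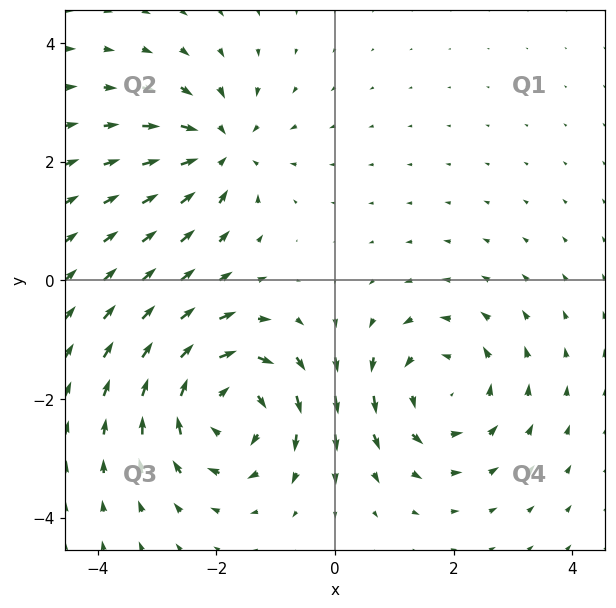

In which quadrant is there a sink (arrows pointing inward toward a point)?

Q2

The sink sits at approximately (-1.9, 2.2), which lies in quadrant Q2. The divergence there is about -4, negative as expected for a sink.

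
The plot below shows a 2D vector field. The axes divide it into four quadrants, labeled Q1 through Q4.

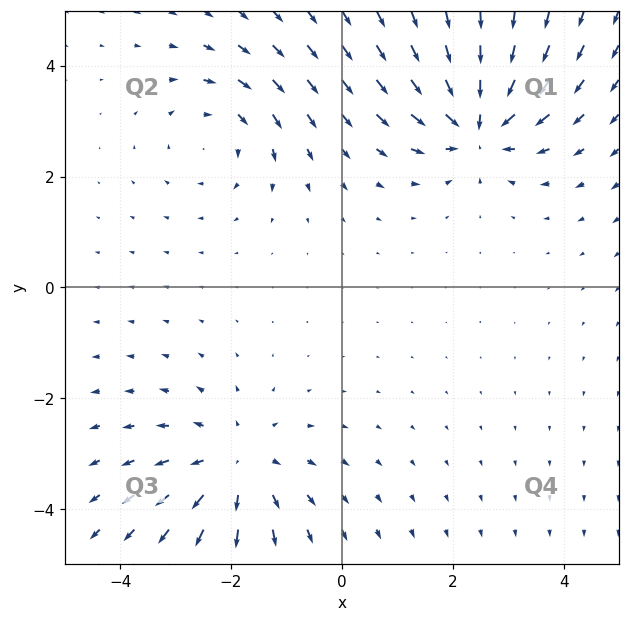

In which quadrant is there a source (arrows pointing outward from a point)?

The source sits at approximately (-1.9, -3.2), which lies in quadrant Q3. The divergence there is about +3, positive as expected for a source.

Q3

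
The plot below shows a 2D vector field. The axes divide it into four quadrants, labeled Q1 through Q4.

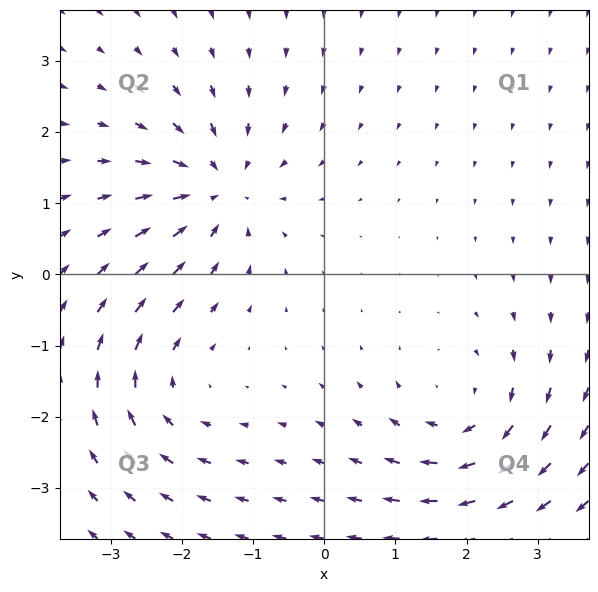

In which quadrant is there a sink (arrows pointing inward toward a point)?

The sink sits at approximately (-1.5, 1.2), which lies in quadrant Q2. The divergence there is about -5, negative as expected for a sink.

Q2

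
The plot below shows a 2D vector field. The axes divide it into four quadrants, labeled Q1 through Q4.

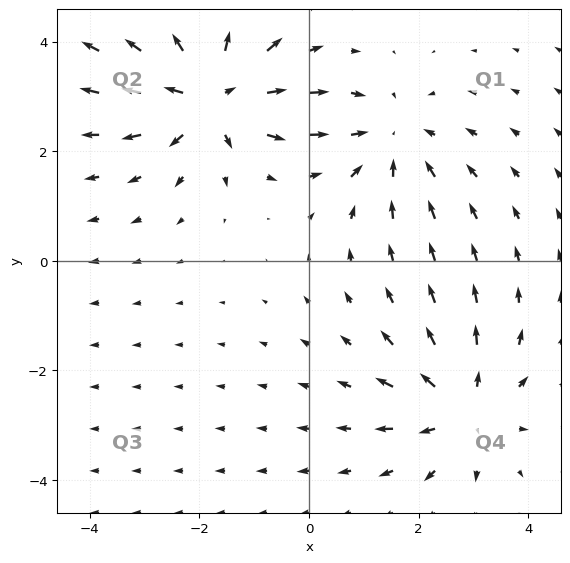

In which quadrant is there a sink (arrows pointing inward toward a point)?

Q1

The sink sits at approximately (1.5, 2.2), which lies in quadrant Q1. The divergence there is about -3, negative as expected for a sink.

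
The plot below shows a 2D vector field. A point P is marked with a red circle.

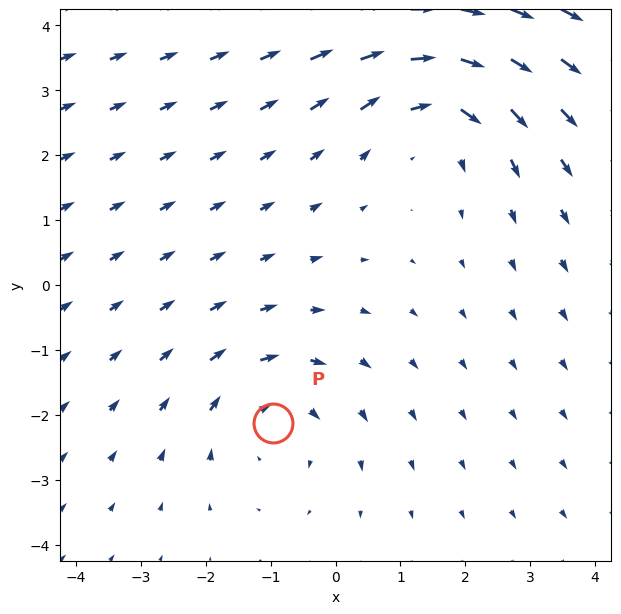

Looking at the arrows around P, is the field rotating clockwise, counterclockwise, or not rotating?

clockwise

Near P at (-1.0, -2.1) the arrows circulate clockwise. The curl (z-component) there is about -2; negative curl means clockwise rotation.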